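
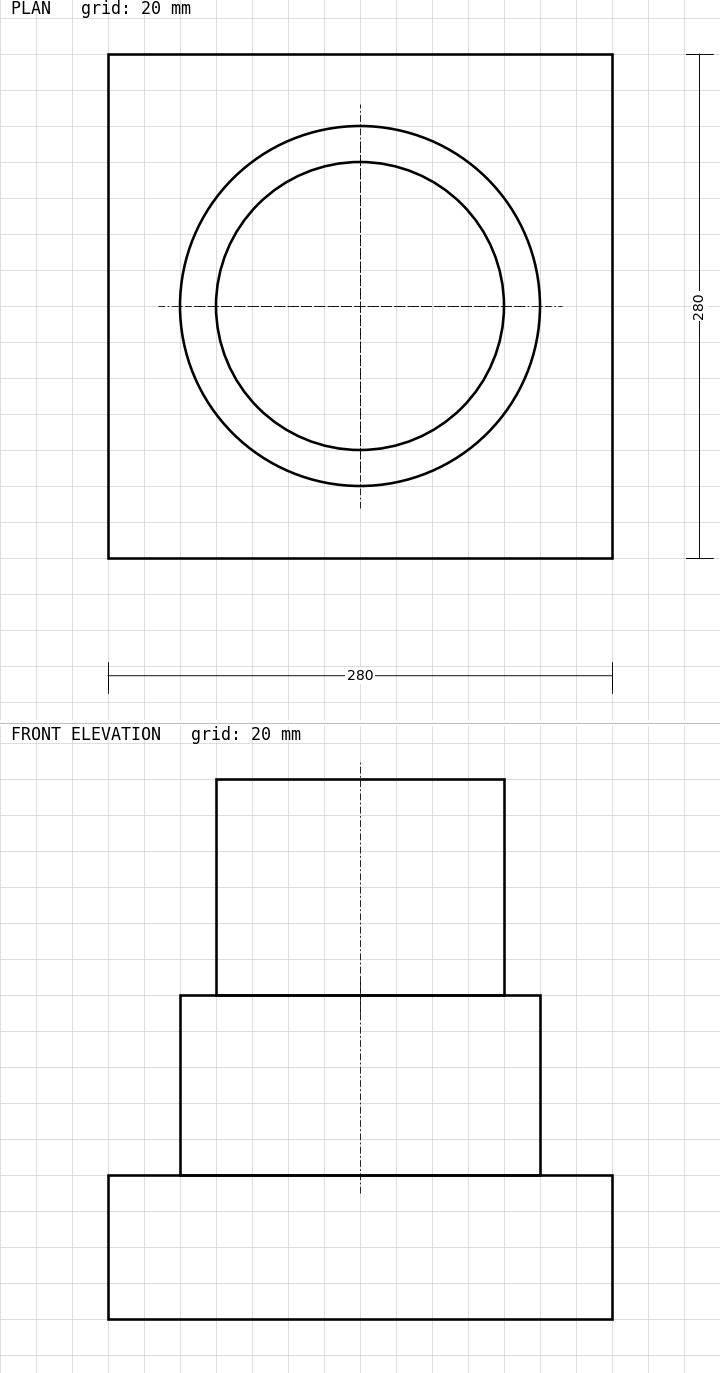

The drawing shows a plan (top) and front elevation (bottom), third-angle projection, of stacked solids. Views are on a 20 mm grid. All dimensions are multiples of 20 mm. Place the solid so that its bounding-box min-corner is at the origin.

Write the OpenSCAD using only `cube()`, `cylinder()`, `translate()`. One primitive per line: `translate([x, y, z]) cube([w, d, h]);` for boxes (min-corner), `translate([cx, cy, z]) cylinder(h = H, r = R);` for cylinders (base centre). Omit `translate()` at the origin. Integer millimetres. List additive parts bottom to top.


cube([280, 280, 80]);
translate([140, 140, 80]) cylinder(h = 100, r = 100);
translate([140, 140, 180]) cylinder(h = 120, r = 80);


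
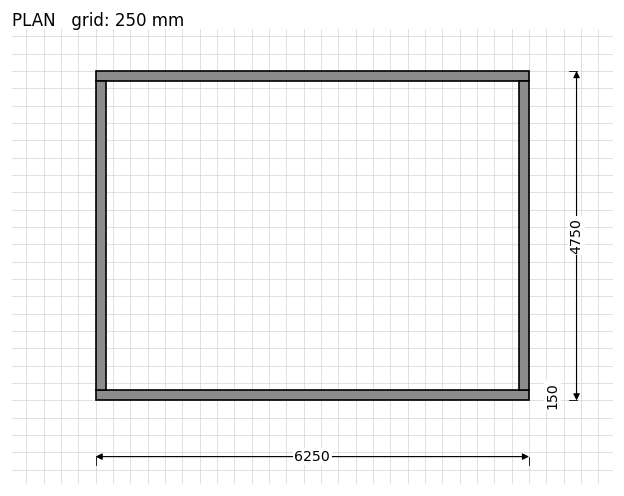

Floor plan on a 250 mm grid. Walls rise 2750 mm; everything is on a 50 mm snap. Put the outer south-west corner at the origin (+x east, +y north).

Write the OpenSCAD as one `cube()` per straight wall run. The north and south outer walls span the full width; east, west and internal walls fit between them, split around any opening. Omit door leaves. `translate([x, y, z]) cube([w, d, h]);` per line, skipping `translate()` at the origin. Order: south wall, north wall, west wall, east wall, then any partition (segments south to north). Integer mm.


cube([6250, 150, 2750]);
translate([0, 4600, 0]) cube([6250, 150, 2750]);
translate([0, 150, 0]) cube([150, 4450, 2750]);
translate([6100, 150, 0]) cube([150, 4450, 2750]);


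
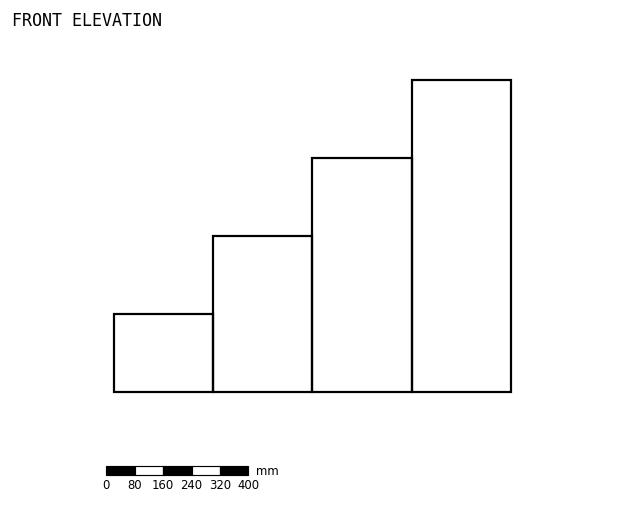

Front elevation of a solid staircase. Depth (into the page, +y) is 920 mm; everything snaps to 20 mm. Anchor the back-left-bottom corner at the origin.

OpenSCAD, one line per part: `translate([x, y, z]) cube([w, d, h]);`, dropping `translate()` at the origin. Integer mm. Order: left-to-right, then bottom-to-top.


cube([280, 920, 220]);
translate([280, 0, 0]) cube([280, 920, 440]);
translate([560, 0, 0]) cube([280, 920, 660]);
translate([840, 0, 0]) cube([280, 920, 880]);


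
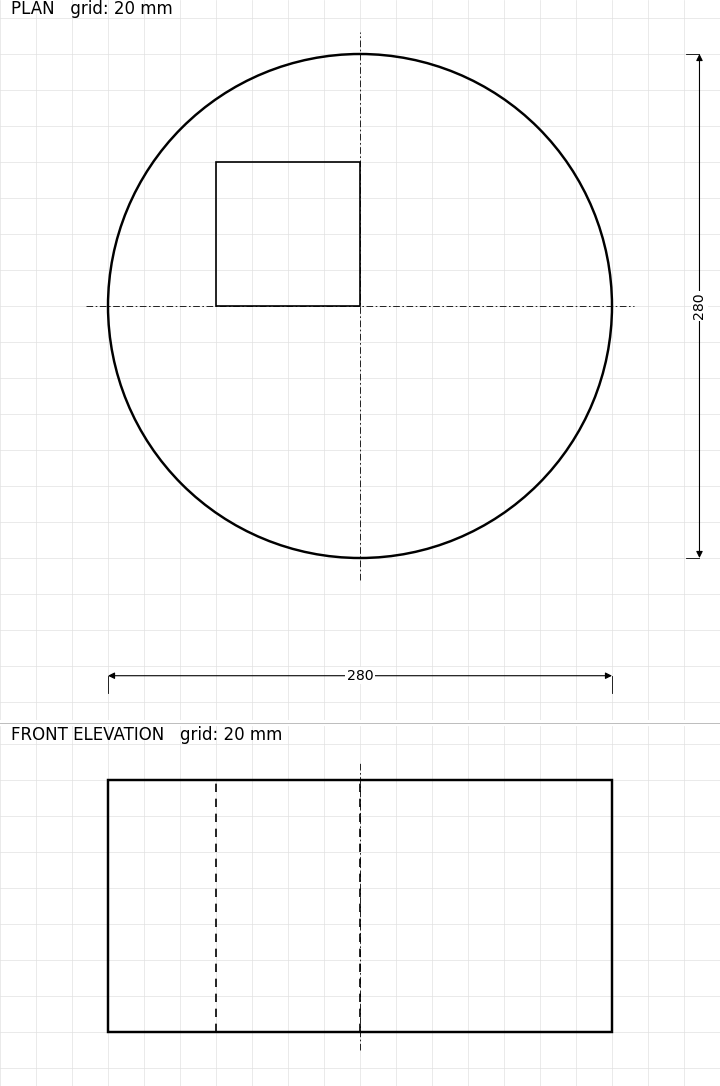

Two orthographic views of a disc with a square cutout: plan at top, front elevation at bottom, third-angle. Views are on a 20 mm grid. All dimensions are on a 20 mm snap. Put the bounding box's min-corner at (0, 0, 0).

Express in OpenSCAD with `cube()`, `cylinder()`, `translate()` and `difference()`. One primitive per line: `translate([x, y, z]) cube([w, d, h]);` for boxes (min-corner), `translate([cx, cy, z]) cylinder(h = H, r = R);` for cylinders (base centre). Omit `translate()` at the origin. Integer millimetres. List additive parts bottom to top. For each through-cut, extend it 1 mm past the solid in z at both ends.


difference() {
  translate([140, 140, 0]) cylinder(h = 140, r = 140);
  translate([60, 140, -1]) cube([80, 80, 142]);
}


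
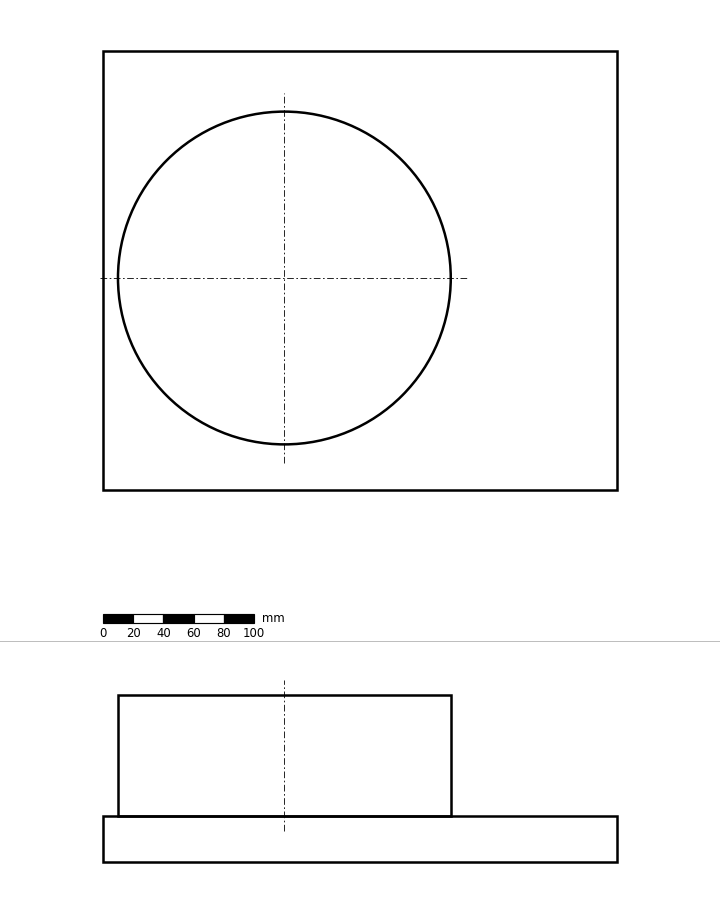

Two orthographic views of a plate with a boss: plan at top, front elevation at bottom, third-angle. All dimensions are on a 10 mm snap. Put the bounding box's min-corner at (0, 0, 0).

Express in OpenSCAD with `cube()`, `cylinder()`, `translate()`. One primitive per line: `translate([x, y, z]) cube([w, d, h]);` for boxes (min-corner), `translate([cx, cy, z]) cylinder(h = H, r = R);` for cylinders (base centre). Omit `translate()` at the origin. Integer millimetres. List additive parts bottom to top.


cube([340, 290, 30]);
translate([120, 140, 30]) cylinder(h = 80, r = 110);


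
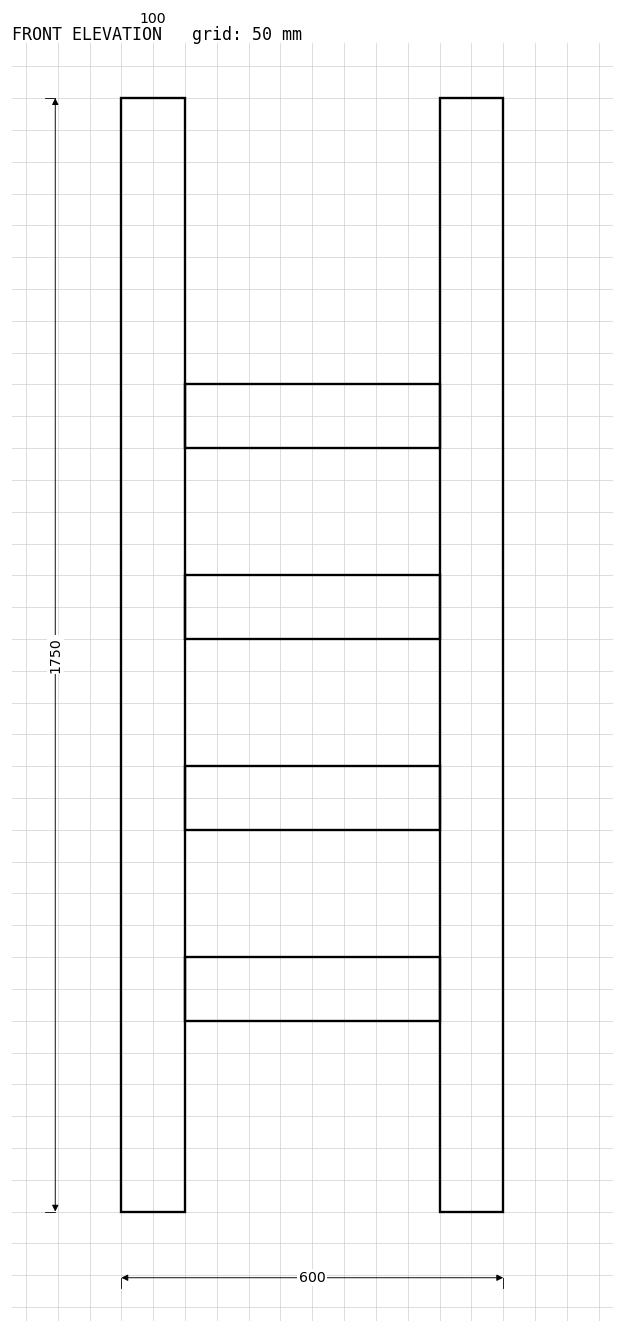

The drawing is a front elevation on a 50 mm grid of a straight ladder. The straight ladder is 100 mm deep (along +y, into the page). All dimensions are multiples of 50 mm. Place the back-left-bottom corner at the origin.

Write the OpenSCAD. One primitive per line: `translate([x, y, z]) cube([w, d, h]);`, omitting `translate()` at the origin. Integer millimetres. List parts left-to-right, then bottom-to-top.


cube([100, 100, 1750]);
translate([100, 0, 300]) cube([400, 100, 100]);
translate([100, 0, 600]) cube([400, 100, 100]);
translate([100, 0, 900]) cube([400, 100, 100]);
translate([100, 0, 1200]) cube([400, 100, 100]);
translate([500, 0, 0]) cube([100, 100, 1750]);


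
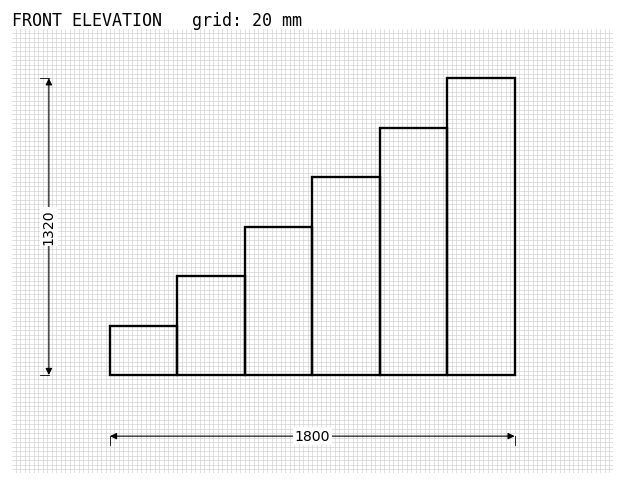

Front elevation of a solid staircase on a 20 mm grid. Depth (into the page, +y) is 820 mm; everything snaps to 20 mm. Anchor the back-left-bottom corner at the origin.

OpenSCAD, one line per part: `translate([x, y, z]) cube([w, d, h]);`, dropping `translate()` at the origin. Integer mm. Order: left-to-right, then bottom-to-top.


cube([300, 820, 220]);
translate([300, 0, 0]) cube([300, 820, 440]);
translate([600, 0, 0]) cube([300, 820, 660]);
translate([900, 0, 0]) cube([300, 820, 880]);
translate([1200, 0, 0]) cube([300, 820, 1100]);
translate([1500, 0, 0]) cube([300, 820, 1320]);


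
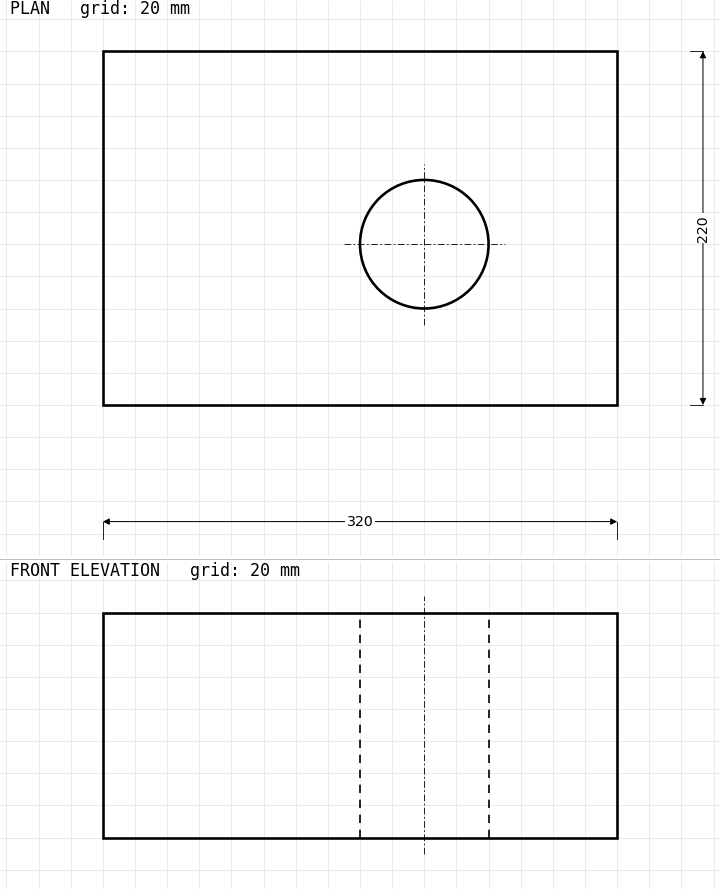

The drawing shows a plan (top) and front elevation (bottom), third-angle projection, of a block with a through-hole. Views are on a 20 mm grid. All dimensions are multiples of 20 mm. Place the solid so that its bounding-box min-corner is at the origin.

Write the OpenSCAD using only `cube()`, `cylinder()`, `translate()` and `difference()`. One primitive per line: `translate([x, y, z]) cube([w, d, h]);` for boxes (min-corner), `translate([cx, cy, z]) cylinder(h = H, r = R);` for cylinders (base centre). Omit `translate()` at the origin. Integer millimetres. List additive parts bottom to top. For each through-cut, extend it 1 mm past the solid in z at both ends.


difference() {
  cube([320, 220, 140]);
  translate([200, 100, -1]) cylinder(h = 142, r = 40);
}


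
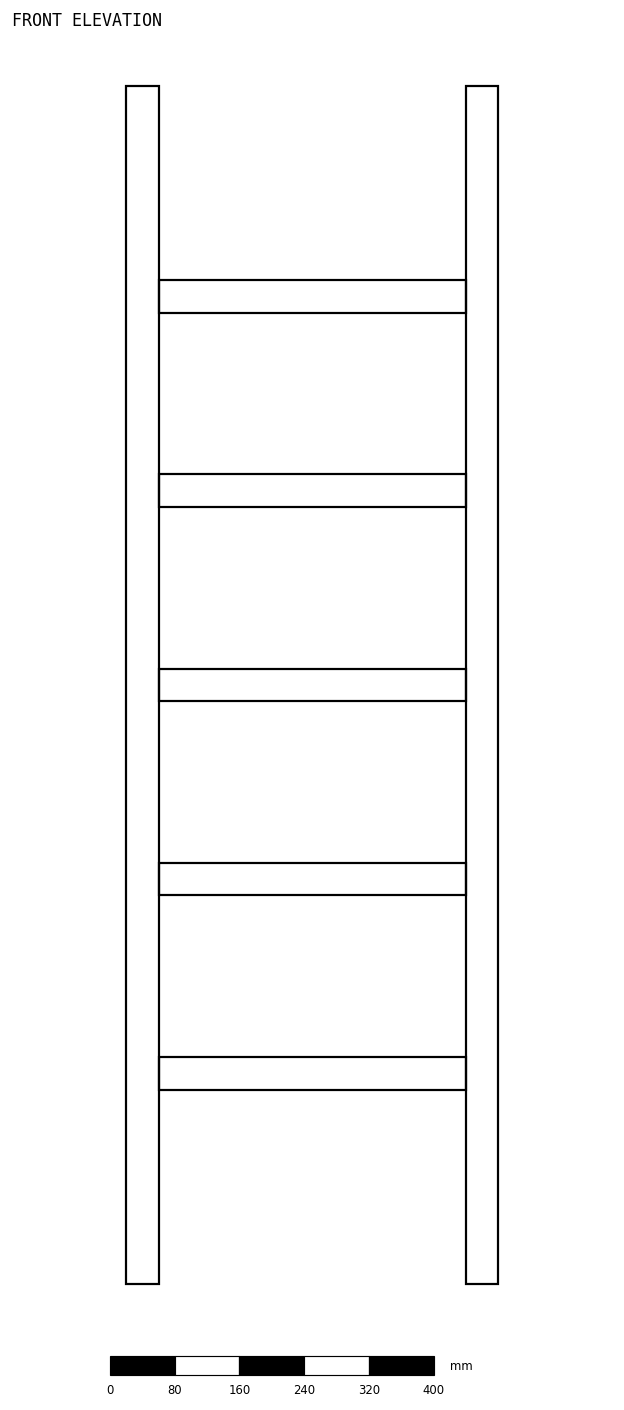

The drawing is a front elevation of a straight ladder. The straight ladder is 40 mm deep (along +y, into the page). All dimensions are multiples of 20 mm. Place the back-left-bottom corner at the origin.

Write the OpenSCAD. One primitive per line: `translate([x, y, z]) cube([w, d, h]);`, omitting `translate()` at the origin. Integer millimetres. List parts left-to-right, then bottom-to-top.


cube([40, 40, 1480]);
translate([40, 0, 240]) cube([380, 40, 40]);
translate([40, 0, 480]) cube([380, 40, 40]);
translate([40, 0, 720]) cube([380, 40, 40]);
translate([40, 0, 960]) cube([380, 40, 40]);
translate([40, 0, 1200]) cube([380, 40, 40]);
translate([420, 0, 0]) cube([40, 40, 1480]);


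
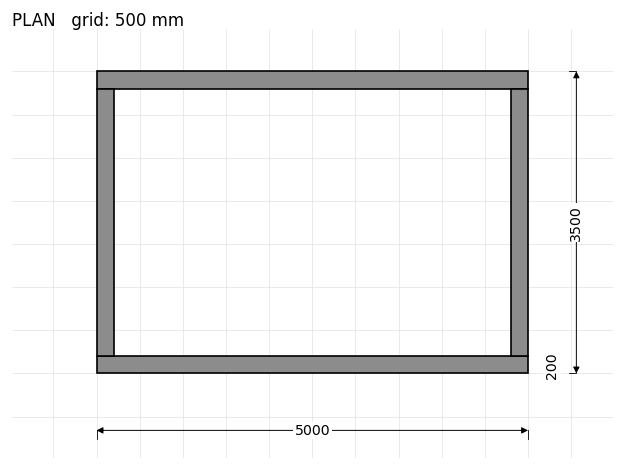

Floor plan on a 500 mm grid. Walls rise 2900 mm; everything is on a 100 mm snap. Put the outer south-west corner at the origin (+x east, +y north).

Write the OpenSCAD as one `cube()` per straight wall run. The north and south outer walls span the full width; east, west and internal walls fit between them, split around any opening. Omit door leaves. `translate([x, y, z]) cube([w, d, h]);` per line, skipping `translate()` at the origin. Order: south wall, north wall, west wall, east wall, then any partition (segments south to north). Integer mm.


cube([5000, 200, 2900]);
translate([0, 3300, 0]) cube([5000, 200, 2900]);
translate([0, 200, 0]) cube([200, 3100, 2900]);
translate([4800, 200, 0]) cube([200, 3100, 2900]);


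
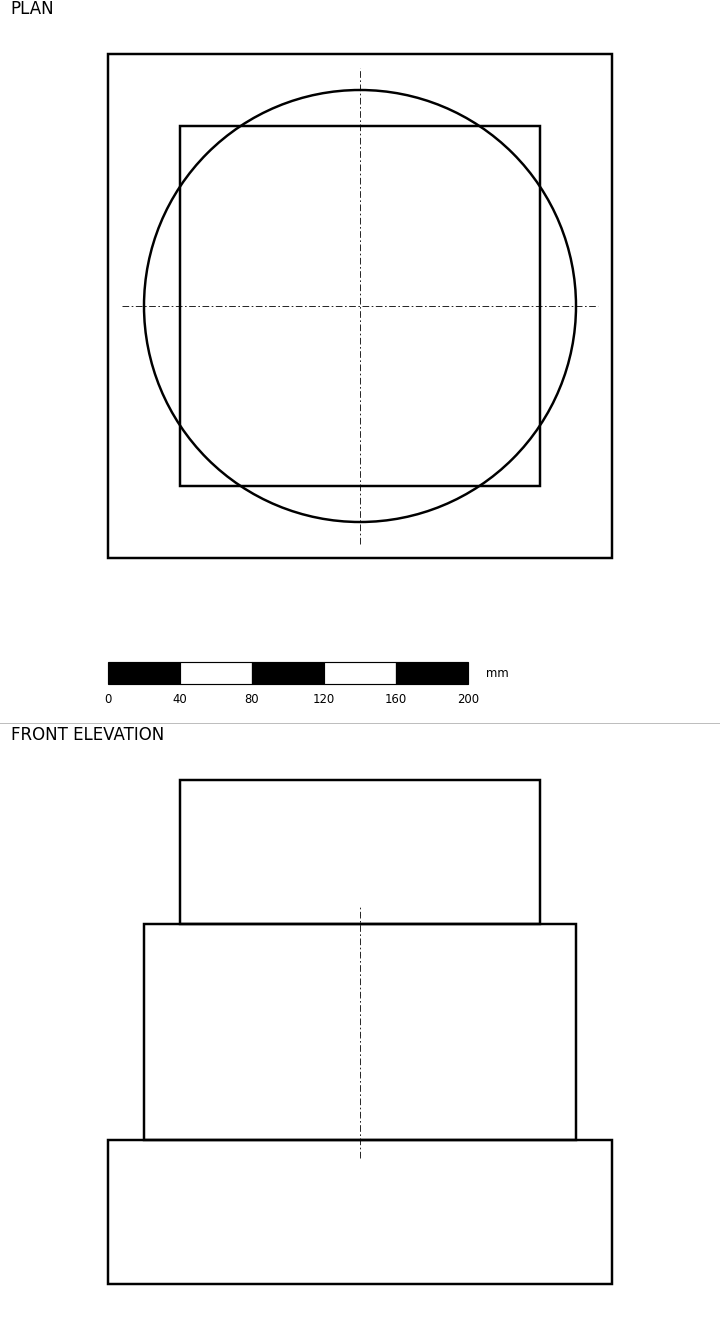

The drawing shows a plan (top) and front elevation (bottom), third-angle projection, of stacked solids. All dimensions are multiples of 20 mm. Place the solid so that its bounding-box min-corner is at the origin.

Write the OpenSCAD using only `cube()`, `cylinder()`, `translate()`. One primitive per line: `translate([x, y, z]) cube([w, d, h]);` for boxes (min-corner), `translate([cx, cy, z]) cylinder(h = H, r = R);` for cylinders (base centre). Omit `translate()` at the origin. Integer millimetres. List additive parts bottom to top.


cube([280, 280, 80]);
translate([140, 140, 80]) cylinder(h = 120, r = 120);
translate([40, 40, 200]) cube([200, 200, 80]);


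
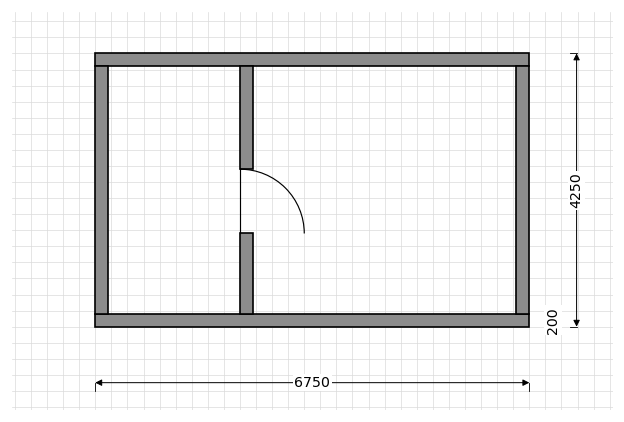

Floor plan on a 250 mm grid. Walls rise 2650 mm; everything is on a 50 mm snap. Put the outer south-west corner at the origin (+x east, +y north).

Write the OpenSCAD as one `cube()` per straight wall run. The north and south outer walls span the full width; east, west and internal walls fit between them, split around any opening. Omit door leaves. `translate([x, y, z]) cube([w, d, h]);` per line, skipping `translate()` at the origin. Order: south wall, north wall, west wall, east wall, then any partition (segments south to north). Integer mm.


cube([6750, 200, 2650]);
translate([0, 4050, 0]) cube([6750, 200, 2650]);
translate([0, 200, 0]) cube([200, 3850, 2650]);
translate([6550, 200, 0]) cube([200, 3850, 2650]);
translate([2250, 200, 0]) cube([200, 1250, 2650]);
translate([2250, 2450, 0]) cube([200, 1600, 2650]);


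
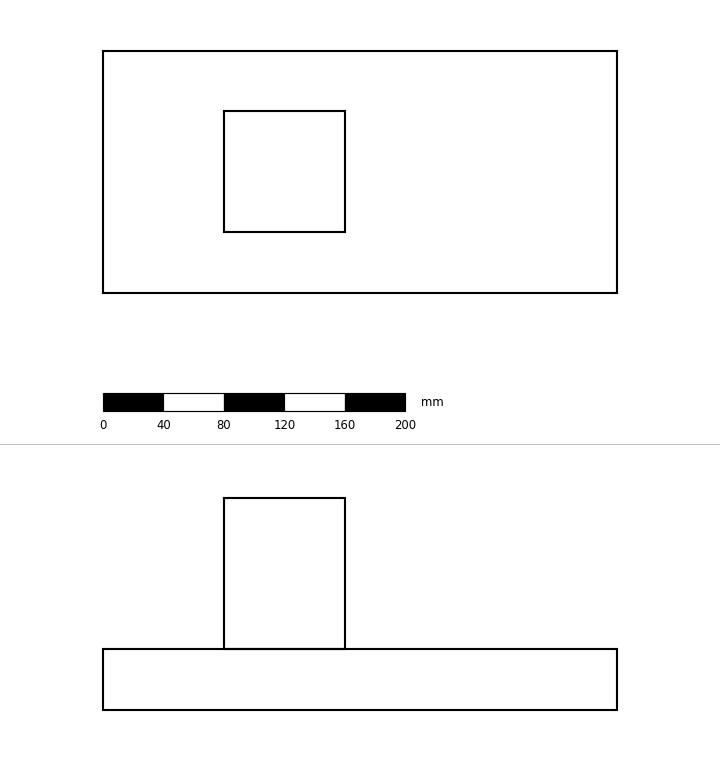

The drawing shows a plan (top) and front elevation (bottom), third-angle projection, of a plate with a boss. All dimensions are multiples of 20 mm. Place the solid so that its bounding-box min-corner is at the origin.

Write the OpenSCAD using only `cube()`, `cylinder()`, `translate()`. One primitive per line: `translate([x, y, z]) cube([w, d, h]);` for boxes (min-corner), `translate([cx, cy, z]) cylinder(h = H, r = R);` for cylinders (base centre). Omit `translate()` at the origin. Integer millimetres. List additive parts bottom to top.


cube([340, 160, 40]);
translate([80, 40, 40]) cube([80, 80, 100]);


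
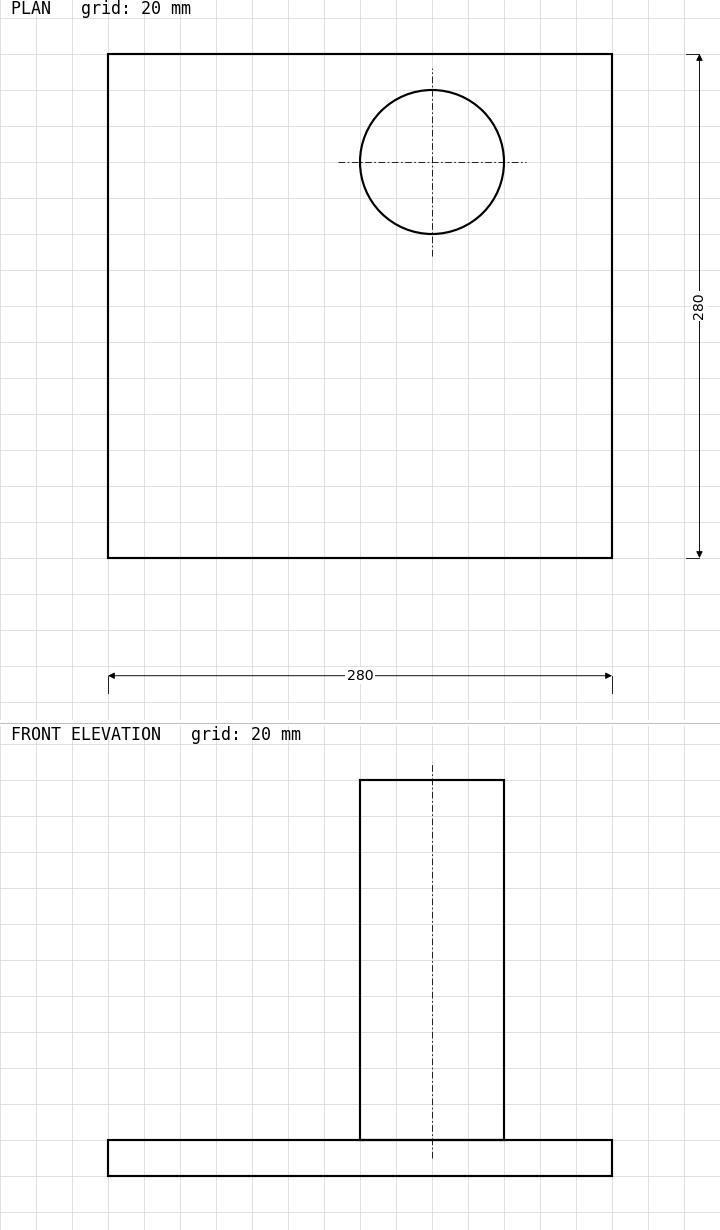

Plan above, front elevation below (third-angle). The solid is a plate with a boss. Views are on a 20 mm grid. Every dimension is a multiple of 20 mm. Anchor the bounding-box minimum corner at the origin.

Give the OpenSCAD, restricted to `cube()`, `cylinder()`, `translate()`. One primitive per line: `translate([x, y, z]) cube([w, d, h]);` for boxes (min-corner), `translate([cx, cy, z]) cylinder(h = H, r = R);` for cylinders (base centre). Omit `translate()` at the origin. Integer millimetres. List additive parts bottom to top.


cube([280, 280, 20]);
translate([180, 220, 20]) cylinder(h = 200, r = 40);


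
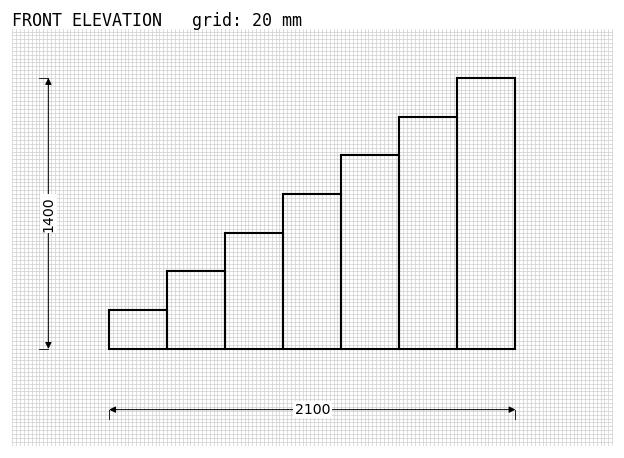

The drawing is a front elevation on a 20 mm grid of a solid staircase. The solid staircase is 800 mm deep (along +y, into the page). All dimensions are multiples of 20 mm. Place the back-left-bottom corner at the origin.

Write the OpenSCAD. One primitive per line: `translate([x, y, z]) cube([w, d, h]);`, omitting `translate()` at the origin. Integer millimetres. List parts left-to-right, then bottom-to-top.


cube([300, 800, 200]);
translate([300, 0, 0]) cube([300, 800, 400]);
translate([600, 0, 0]) cube([300, 800, 600]);
translate([900, 0, 0]) cube([300, 800, 800]);
translate([1200, 0, 0]) cube([300, 800, 1000]);
translate([1500, 0, 0]) cube([300, 800, 1200]);
translate([1800, 0, 0]) cube([300, 800, 1400]);


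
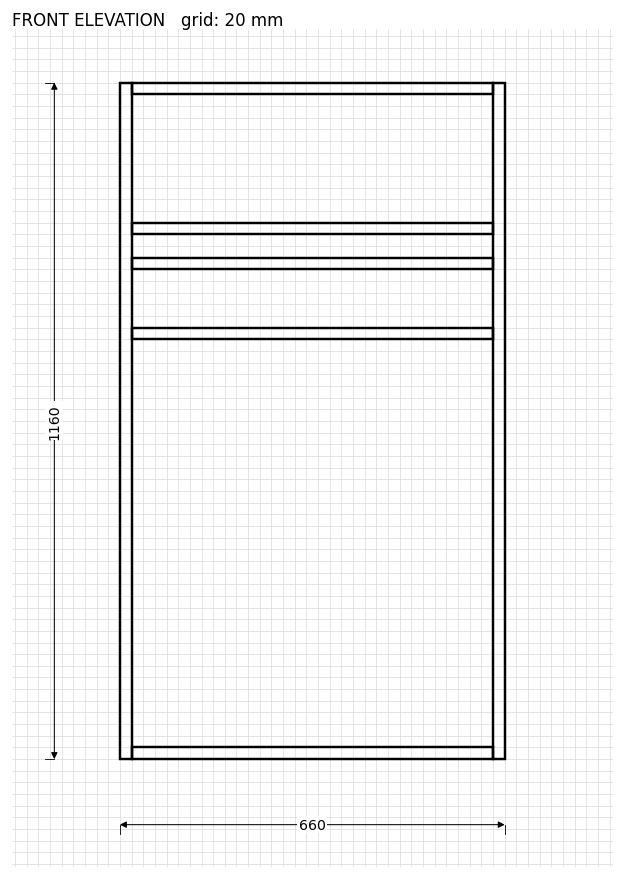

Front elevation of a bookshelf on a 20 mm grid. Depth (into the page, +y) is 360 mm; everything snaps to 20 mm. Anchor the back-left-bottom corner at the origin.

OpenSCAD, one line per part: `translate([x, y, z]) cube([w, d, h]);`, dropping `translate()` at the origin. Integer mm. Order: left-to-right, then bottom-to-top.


cube([20, 360, 1160]);
translate([20, 0, 0]) cube([620, 360, 20]);
translate([20, 0, 720]) cube([620, 360, 20]);
translate([20, 0, 840]) cube([620, 360, 20]);
translate([20, 0, 900]) cube([620, 360, 20]);
translate([20, 0, 1140]) cube([620, 360, 20]);
translate([640, 0, 0]) cube([20, 360, 1160]);


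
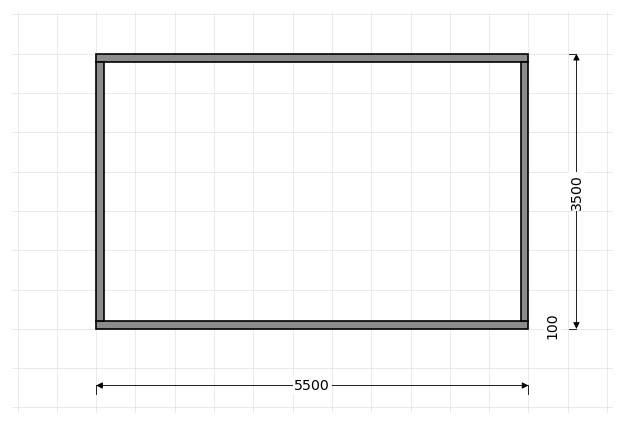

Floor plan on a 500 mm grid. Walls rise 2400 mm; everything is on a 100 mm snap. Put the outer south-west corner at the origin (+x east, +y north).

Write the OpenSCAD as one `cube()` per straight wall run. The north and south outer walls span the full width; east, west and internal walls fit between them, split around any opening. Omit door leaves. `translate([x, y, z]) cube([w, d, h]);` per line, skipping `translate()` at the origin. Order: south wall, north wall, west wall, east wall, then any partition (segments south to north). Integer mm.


cube([5500, 100, 2400]);
translate([0, 3400, 0]) cube([5500, 100, 2400]);
translate([0, 100, 0]) cube([100, 3300, 2400]);
translate([5400, 100, 0]) cube([100, 3300, 2400]);


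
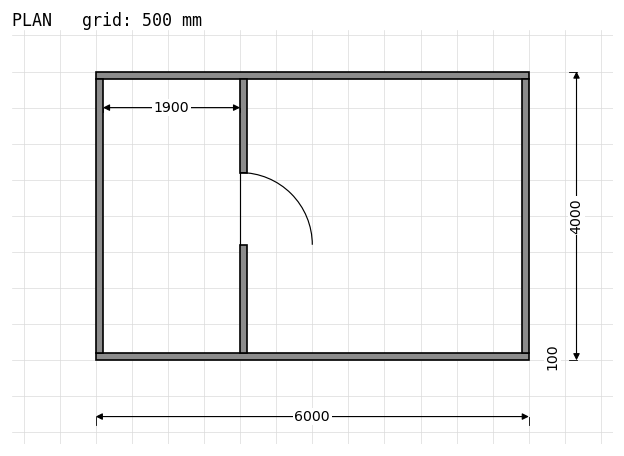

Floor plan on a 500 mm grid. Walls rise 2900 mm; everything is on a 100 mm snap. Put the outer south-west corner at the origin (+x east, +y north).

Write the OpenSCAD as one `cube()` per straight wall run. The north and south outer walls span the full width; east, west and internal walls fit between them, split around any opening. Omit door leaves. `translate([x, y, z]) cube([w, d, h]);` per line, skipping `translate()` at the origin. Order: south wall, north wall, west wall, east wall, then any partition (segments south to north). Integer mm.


cube([6000, 100, 2900]);
translate([0, 3900, 0]) cube([6000, 100, 2900]);
translate([0, 100, 0]) cube([100, 3800, 2900]);
translate([5900, 100, 0]) cube([100, 3800, 2900]);
translate([2000, 100, 0]) cube([100, 1500, 2900]);
translate([2000, 2600, 0]) cube([100, 1300, 2900]);


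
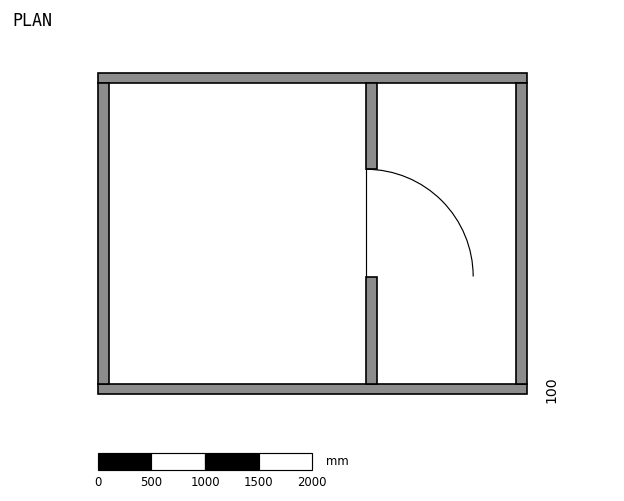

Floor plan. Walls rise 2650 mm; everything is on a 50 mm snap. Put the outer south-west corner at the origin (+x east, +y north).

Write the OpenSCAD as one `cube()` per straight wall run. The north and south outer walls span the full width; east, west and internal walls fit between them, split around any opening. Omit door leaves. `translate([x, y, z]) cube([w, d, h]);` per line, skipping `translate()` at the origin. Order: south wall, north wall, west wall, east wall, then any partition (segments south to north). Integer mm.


cube([4000, 100, 2650]);
translate([0, 2900, 0]) cube([4000, 100, 2650]);
translate([0, 100, 0]) cube([100, 2800, 2650]);
translate([3900, 100, 0]) cube([100, 2800, 2650]);
translate([2500, 100, 0]) cube([100, 1000, 2650]);
translate([2500, 2100, 0]) cube([100, 800, 2650]);


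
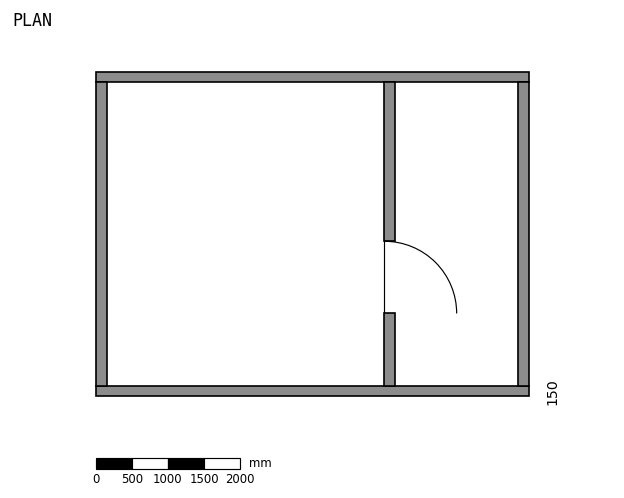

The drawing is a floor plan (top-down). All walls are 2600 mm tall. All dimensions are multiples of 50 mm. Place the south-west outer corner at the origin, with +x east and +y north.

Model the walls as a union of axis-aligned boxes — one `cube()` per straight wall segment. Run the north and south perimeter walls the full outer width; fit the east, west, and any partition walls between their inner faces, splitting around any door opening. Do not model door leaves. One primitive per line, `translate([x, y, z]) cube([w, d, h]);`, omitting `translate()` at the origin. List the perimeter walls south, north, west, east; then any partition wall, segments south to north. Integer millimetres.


cube([6000, 150, 2600]);
translate([0, 4350, 0]) cube([6000, 150, 2600]);
translate([0, 150, 0]) cube([150, 4200, 2600]);
translate([5850, 150, 0]) cube([150, 4200, 2600]);
translate([4000, 150, 0]) cube([150, 1000, 2600]);
translate([4000, 2150, 0]) cube([150, 2200, 2600]);


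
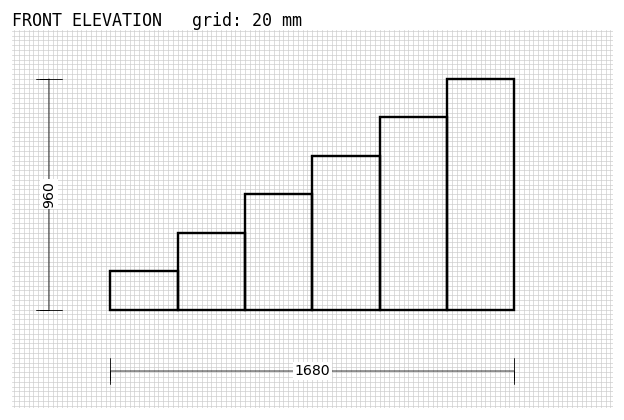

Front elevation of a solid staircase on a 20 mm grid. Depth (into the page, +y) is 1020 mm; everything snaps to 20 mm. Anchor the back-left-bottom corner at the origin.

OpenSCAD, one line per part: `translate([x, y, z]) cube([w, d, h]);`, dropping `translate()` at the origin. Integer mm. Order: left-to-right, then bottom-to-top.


cube([280, 1020, 160]);
translate([280, 0, 0]) cube([280, 1020, 320]);
translate([560, 0, 0]) cube([280, 1020, 480]);
translate([840, 0, 0]) cube([280, 1020, 640]);
translate([1120, 0, 0]) cube([280, 1020, 800]);
translate([1400, 0, 0]) cube([280, 1020, 960]);


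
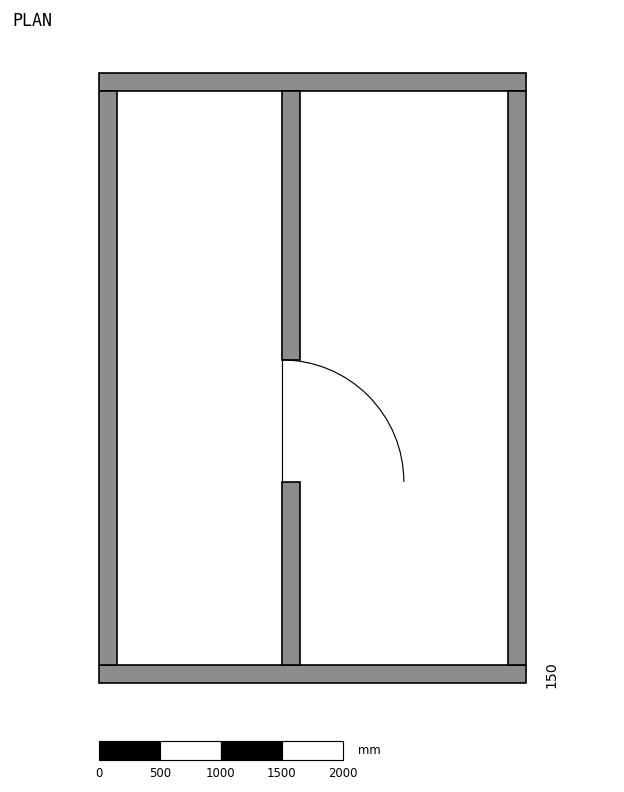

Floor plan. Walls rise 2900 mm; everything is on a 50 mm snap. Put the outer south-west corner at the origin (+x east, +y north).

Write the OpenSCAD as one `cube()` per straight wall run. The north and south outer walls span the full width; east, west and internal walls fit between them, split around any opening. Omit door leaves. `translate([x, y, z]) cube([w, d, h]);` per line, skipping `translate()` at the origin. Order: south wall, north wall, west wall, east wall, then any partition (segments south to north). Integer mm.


cube([3500, 150, 2900]);
translate([0, 4850, 0]) cube([3500, 150, 2900]);
translate([0, 150, 0]) cube([150, 4700, 2900]);
translate([3350, 150, 0]) cube([150, 4700, 2900]);
translate([1500, 150, 0]) cube([150, 1500, 2900]);
translate([1500, 2650, 0]) cube([150, 2200, 2900]);


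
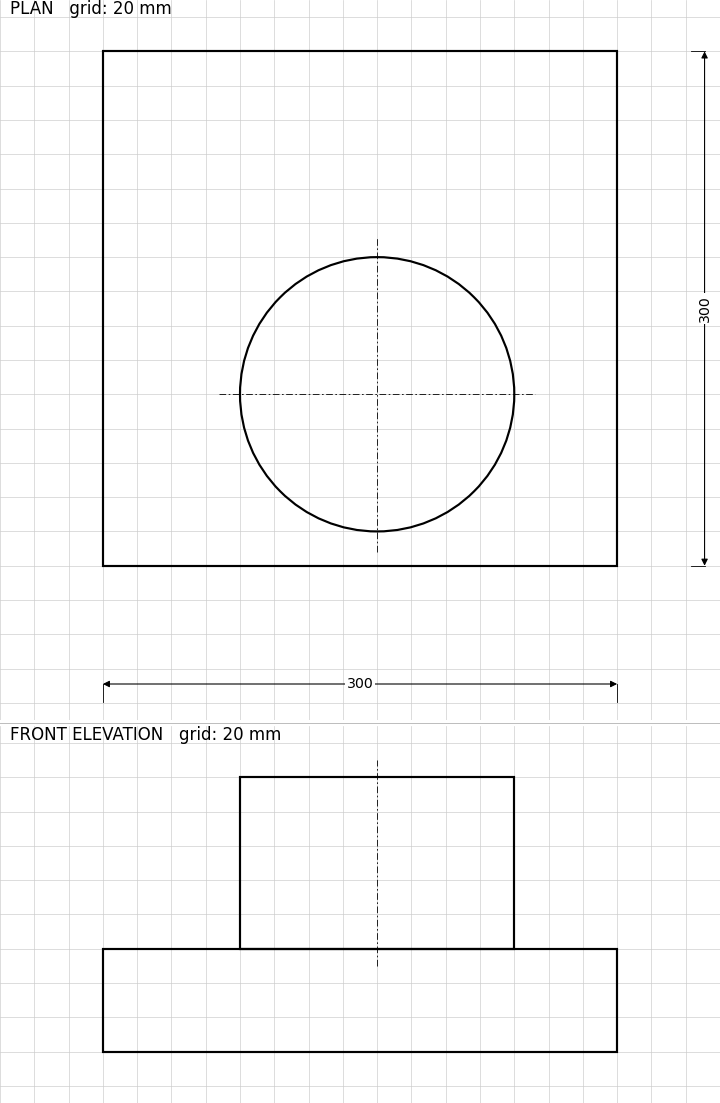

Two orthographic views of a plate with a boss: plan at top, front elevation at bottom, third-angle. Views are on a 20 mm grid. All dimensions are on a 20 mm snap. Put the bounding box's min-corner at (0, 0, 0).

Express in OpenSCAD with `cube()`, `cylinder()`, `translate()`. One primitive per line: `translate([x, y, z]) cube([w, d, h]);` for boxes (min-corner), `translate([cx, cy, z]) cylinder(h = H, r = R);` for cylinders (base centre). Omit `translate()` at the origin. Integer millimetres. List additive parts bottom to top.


cube([300, 300, 60]);
translate([160, 100, 60]) cylinder(h = 100, r = 80);


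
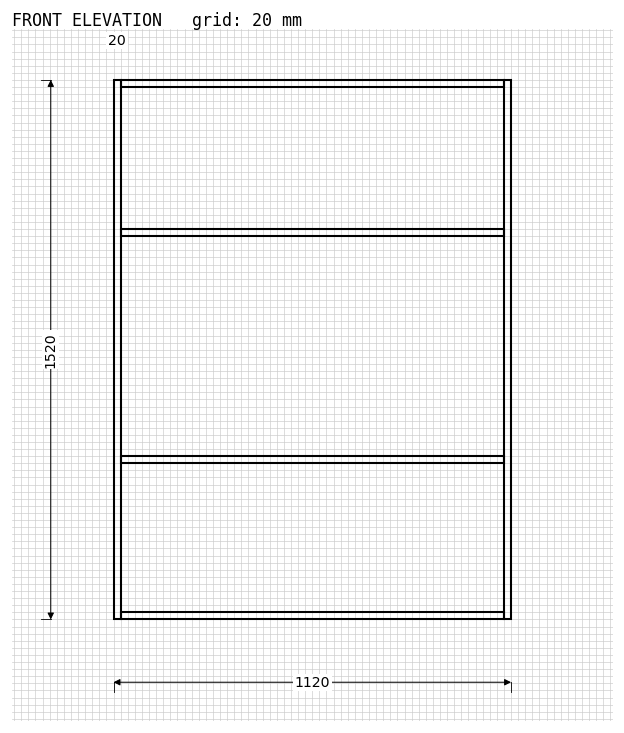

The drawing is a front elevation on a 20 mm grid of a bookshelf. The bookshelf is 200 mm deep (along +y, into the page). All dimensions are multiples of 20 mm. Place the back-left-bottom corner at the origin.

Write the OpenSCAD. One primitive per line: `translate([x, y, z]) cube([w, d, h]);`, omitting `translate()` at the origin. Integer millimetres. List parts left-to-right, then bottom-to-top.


cube([20, 200, 1520]);
translate([20, 0, 0]) cube([1080, 200, 20]);
translate([20, 0, 440]) cube([1080, 200, 20]);
translate([20, 0, 1080]) cube([1080, 200, 20]);
translate([20, 0, 1500]) cube([1080, 200, 20]);
translate([1100, 0, 0]) cube([20, 200, 1520]);


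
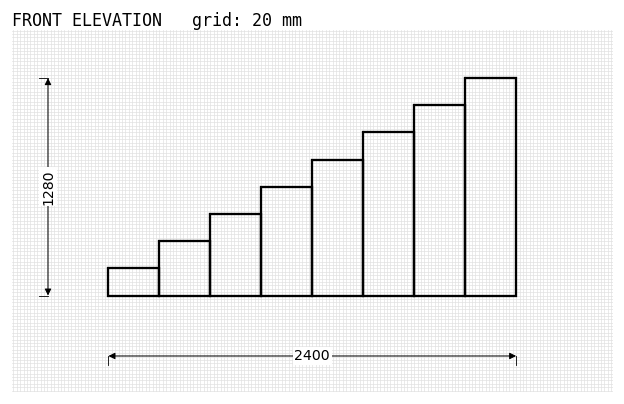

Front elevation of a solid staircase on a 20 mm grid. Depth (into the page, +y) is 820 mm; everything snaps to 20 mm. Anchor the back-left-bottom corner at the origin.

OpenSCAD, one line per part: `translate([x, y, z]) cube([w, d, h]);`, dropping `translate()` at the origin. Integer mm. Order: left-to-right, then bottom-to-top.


cube([300, 820, 160]);
translate([300, 0, 0]) cube([300, 820, 320]);
translate([600, 0, 0]) cube([300, 820, 480]);
translate([900, 0, 0]) cube([300, 820, 640]);
translate([1200, 0, 0]) cube([300, 820, 800]);
translate([1500, 0, 0]) cube([300, 820, 960]);
translate([1800, 0, 0]) cube([300, 820, 1120]);
translate([2100, 0, 0]) cube([300, 820, 1280]);


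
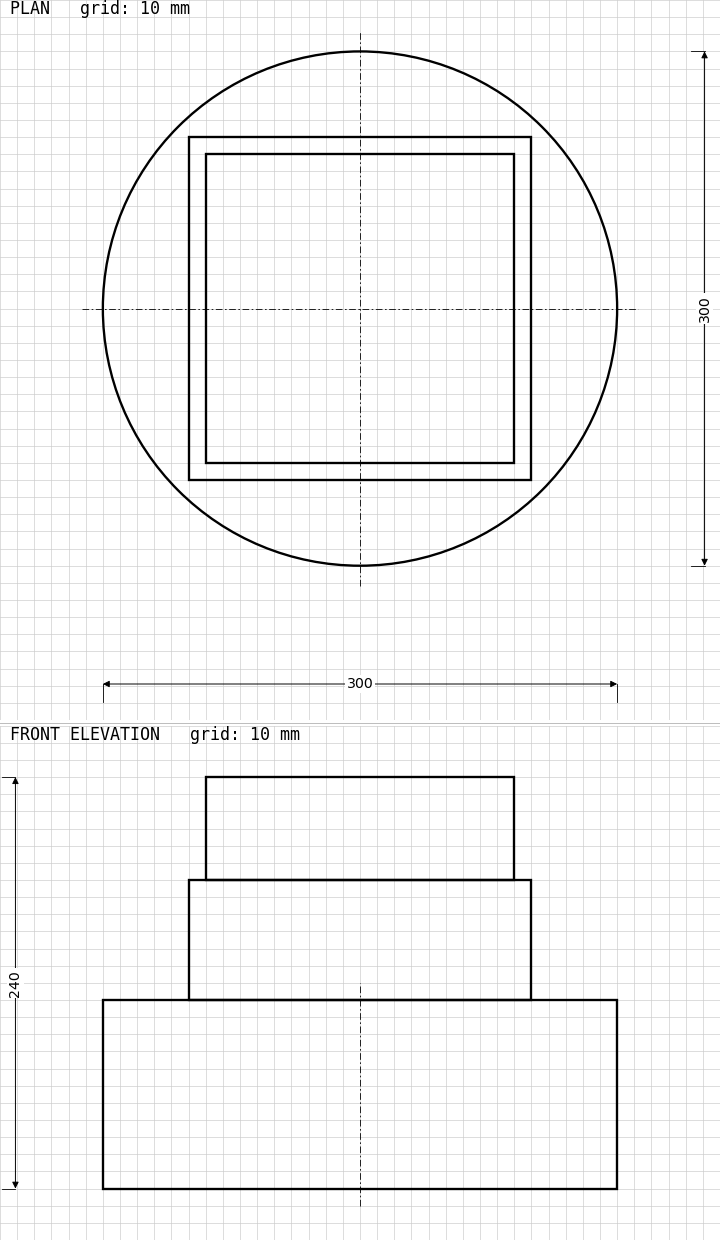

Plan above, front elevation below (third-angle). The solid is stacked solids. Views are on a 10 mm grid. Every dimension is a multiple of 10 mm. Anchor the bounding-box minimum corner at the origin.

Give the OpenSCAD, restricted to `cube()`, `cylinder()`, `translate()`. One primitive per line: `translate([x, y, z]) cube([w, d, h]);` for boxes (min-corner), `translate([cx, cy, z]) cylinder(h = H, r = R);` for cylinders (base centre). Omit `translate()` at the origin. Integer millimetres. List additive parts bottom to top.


translate([150, 150, 0]) cylinder(h = 110, r = 150);
translate([50, 50, 110]) cube([200, 200, 70]);
translate([60, 60, 180]) cube([180, 180, 60]);


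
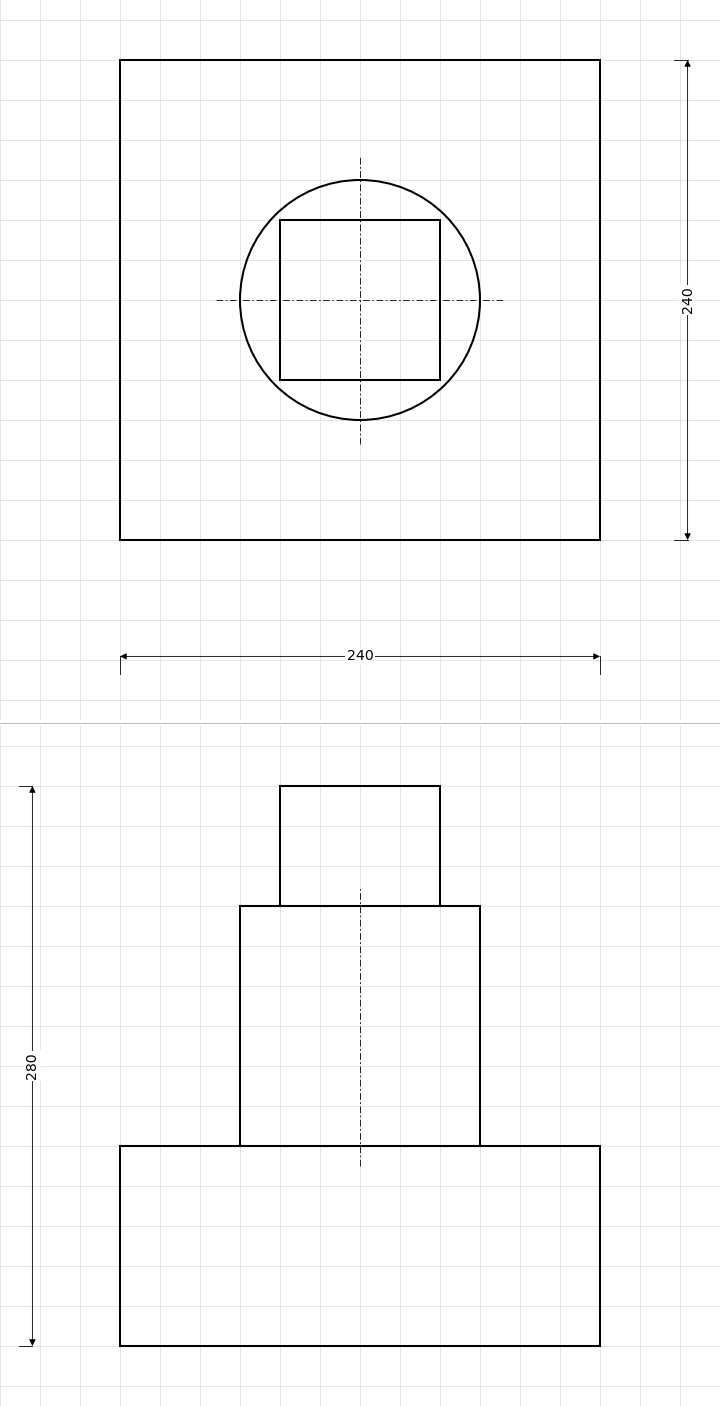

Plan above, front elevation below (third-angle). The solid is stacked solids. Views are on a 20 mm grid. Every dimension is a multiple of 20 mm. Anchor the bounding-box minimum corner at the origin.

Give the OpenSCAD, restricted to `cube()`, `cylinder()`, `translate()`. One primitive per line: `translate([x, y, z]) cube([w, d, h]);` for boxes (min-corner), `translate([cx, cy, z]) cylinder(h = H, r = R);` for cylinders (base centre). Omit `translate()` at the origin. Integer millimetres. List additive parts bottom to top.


cube([240, 240, 100]);
translate([120, 120, 100]) cylinder(h = 120, r = 60);
translate([80, 80, 220]) cube([80, 80, 60]);


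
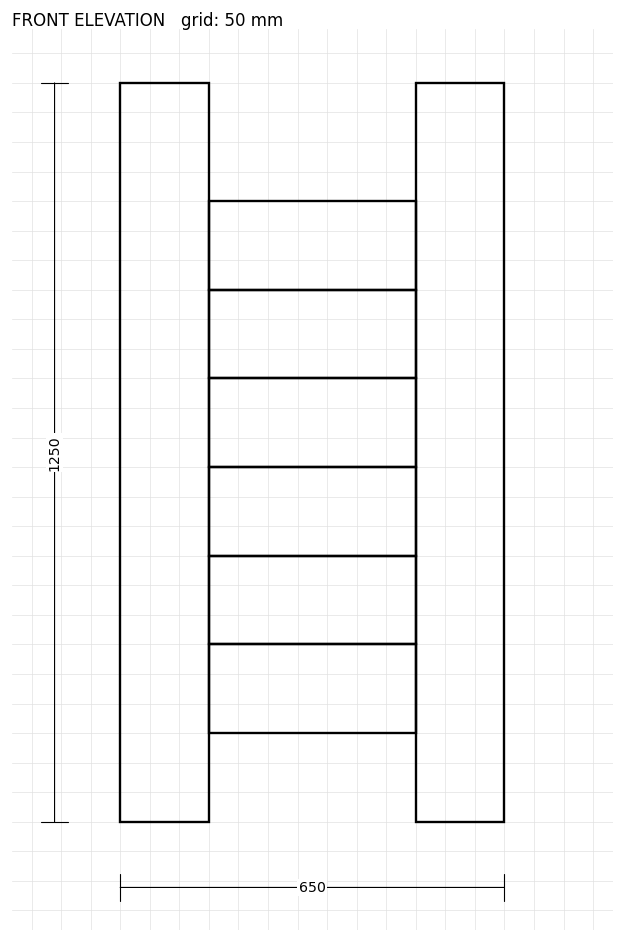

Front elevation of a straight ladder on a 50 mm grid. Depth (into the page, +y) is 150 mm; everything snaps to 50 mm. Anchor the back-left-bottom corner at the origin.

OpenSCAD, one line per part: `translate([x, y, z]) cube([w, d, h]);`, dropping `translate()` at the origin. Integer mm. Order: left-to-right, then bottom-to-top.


cube([150, 150, 1250]);
translate([150, 0, 150]) cube([350, 150, 150]);
translate([150, 0, 300]) cube([350, 150, 150]);
translate([150, 0, 450]) cube([350, 150, 150]);
translate([150, 0, 600]) cube([350, 150, 150]);
translate([150, 0, 750]) cube([350, 150, 150]);
translate([150, 0, 900]) cube([350, 150, 150]);
translate([500, 0, 0]) cube([150, 150, 1250]);


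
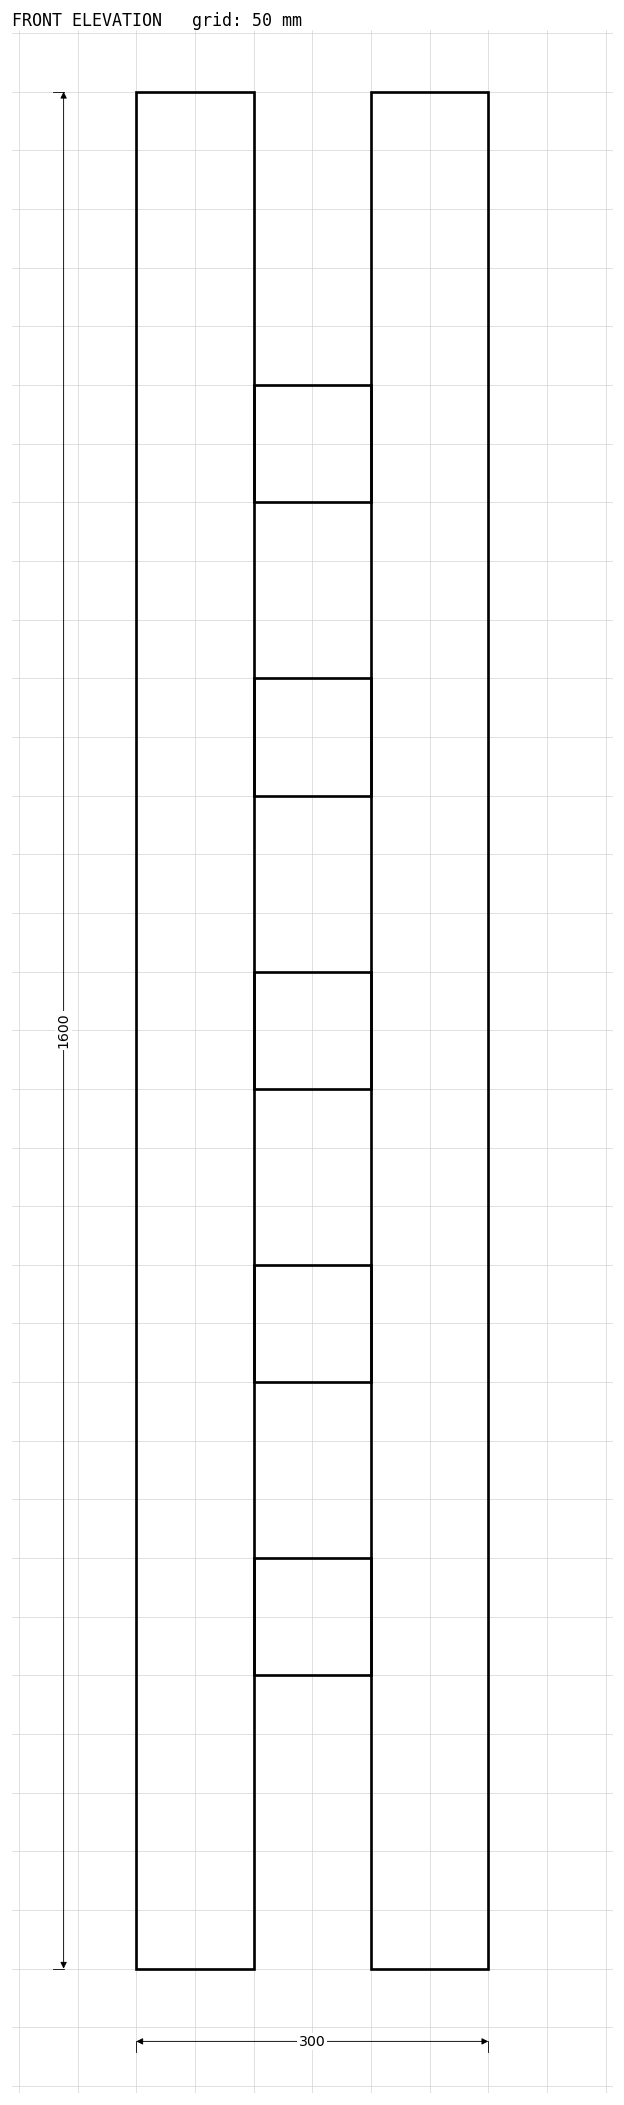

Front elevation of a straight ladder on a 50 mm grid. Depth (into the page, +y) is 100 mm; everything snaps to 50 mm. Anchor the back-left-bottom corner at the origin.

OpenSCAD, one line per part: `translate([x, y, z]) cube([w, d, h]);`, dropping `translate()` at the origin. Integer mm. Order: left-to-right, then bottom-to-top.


cube([100, 100, 1600]);
translate([100, 0, 250]) cube([100, 100, 100]);
translate([100, 0, 500]) cube([100, 100, 100]);
translate([100, 0, 750]) cube([100, 100, 100]);
translate([100, 0, 1000]) cube([100, 100, 100]);
translate([100, 0, 1250]) cube([100, 100, 100]);
translate([200, 0, 0]) cube([100, 100, 1600]);


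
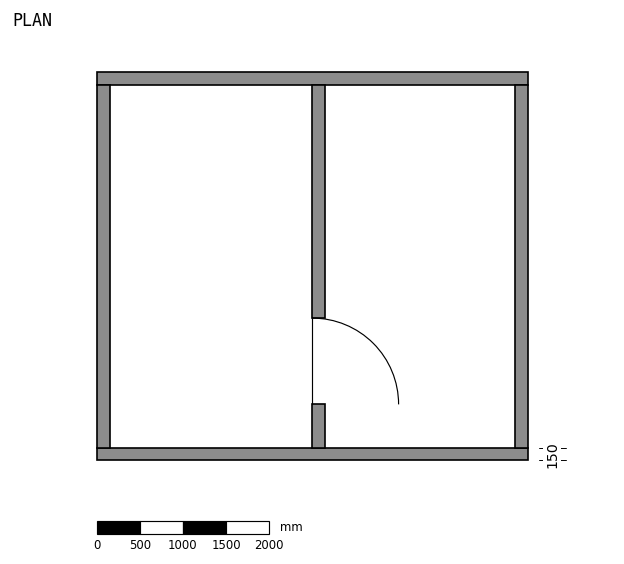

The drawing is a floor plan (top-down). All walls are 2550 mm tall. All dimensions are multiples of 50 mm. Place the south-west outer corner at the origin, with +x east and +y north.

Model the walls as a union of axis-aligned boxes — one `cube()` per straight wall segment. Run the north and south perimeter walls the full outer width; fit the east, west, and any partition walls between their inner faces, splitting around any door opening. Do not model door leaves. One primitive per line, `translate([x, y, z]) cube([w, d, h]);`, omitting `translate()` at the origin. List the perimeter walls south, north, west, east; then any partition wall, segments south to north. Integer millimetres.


cube([5000, 150, 2550]);
translate([0, 4350, 0]) cube([5000, 150, 2550]);
translate([0, 150, 0]) cube([150, 4200, 2550]);
translate([4850, 150, 0]) cube([150, 4200, 2550]);
translate([2500, 150, 0]) cube([150, 500, 2550]);
translate([2500, 1650, 0]) cube([150, 2700, 2550]);


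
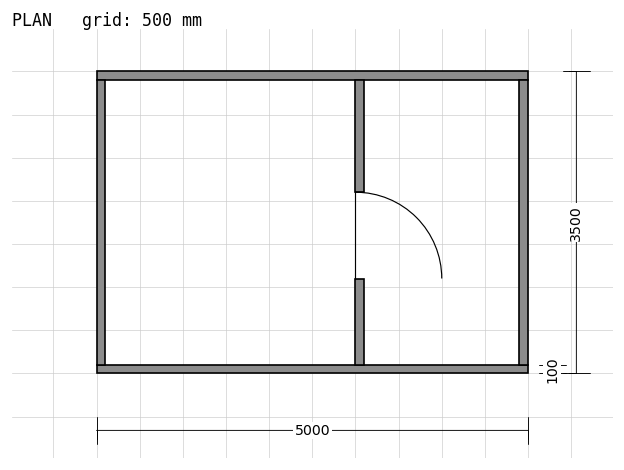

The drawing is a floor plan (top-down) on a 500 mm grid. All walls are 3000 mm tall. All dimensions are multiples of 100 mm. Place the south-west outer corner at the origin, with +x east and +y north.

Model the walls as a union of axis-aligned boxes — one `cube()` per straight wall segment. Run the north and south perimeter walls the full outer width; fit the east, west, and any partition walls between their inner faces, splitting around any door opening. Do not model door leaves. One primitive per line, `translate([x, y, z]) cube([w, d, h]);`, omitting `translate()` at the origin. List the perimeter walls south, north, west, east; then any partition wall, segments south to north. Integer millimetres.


cube([5000, 100, 3000]);
translate([0, 3400, 0]) cube([5000, 100, 3000]);
translate([0, 100, 0]) cube([100, 3300, 3000]);
translate([4900, 100, 0]) cube([100, 3300, 3000]);
translate([3000, 100, 0]) cube([100, 1000, 3000]);
translate([3000, 2100, 0]) cube([100, 1300, 3000]);


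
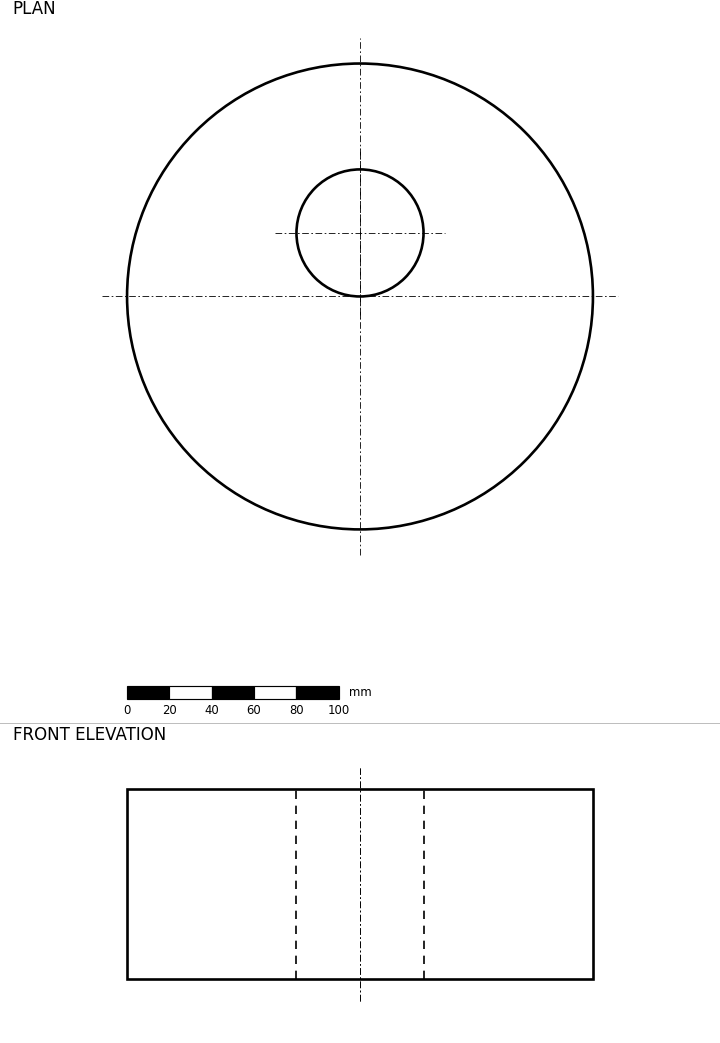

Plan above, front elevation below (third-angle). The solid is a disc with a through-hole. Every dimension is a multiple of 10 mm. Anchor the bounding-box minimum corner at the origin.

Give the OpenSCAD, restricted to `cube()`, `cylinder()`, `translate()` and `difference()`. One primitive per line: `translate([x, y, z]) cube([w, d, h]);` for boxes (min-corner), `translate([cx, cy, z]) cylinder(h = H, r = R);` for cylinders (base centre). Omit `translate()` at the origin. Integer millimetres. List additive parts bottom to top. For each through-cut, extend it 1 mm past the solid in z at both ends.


difference() {
  translate([110, 110, 0]) cylinder(h = 90, r = 110);
  translate([110, 140, -1]) cylinder(h = 92, r = 30);
}


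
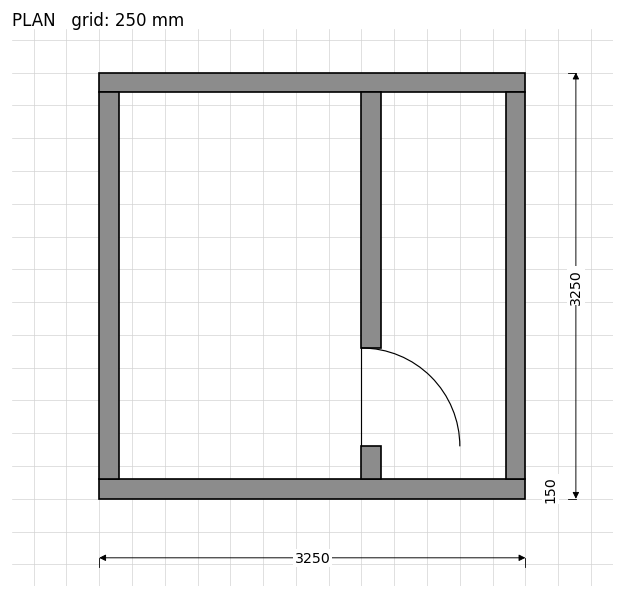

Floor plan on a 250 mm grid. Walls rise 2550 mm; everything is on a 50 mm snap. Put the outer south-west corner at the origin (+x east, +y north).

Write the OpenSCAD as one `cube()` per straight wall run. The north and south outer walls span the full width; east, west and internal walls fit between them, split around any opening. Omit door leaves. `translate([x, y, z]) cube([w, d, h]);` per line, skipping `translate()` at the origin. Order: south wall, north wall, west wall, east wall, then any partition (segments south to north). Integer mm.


cube([3250, 150, 2550]);
translate([0, 3100, 0]) cube([3250, 150, 2550]);
translate([0, 150, 0]) cube([150, 2950, 2550]);
translate([3100, 150, 0]) cube([150, 2950, 2550]);
translate([2000, 150, 0]) cube([150, 250, 2550]);
translate([2000, 1150, 0]) cube([150, 1950, 2550]);


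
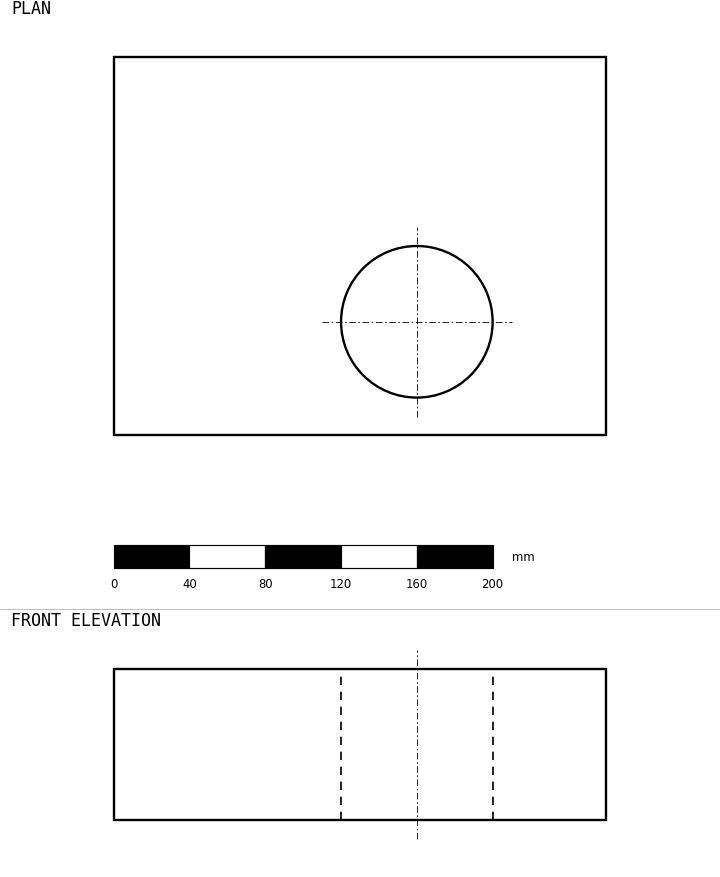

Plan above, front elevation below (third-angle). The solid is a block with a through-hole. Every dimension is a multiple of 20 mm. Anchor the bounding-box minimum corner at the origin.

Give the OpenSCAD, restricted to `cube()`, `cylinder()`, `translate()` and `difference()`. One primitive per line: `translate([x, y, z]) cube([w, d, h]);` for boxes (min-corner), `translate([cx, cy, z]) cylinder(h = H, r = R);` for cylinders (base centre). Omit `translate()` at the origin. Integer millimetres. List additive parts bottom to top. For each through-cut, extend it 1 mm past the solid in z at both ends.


difference() {
  cube([260, 200, 80]);
  translate([160, 60, -1]) cylinder(h = 82, r = 40);
}


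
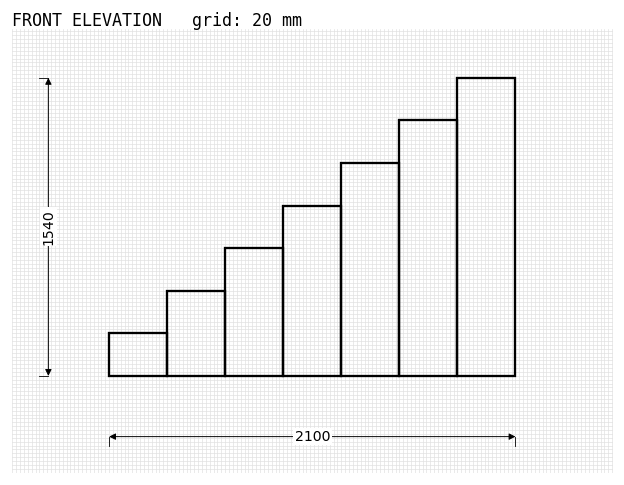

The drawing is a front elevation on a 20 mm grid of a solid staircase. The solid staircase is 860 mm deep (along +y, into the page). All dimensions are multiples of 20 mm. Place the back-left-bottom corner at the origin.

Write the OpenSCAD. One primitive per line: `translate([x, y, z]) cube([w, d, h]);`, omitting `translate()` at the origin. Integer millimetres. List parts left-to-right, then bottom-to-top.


cube([300, 860, 220]);
translate([300, 0, 0]) cube([300, 860, 440]);
translate([600, 0, 0]) cube([300, 860, 660]);
translate([900, 0, 0]) cube([300, 860, 880]);
translate([1200, 0, 0]) cube([300, 860, 1100]);
translate([1500, 0, 0]) cube([300, 860, 1320]);
translate([1800, 0, 0]) cube([300, 860, 1540]);


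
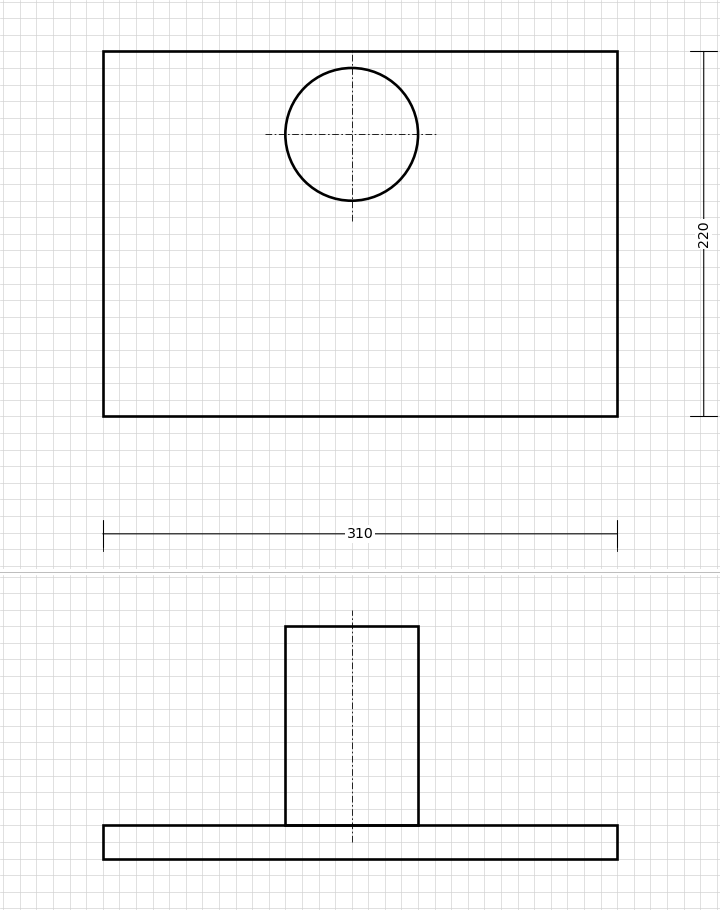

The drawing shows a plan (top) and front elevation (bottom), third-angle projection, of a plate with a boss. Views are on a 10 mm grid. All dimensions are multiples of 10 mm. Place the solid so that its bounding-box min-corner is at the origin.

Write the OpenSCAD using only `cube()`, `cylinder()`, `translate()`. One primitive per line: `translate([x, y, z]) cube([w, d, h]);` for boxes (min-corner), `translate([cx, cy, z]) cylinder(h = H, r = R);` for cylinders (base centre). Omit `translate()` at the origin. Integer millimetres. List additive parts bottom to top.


cube([310, 220, 20]);
translate([150, 170, 20]) cylinder(h = 120, r = 40);


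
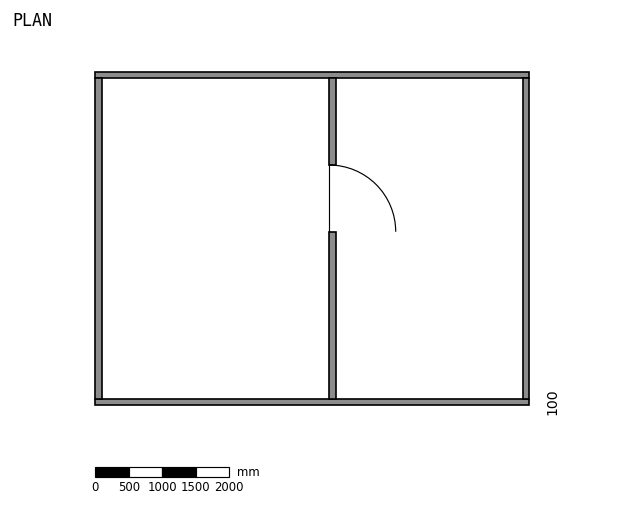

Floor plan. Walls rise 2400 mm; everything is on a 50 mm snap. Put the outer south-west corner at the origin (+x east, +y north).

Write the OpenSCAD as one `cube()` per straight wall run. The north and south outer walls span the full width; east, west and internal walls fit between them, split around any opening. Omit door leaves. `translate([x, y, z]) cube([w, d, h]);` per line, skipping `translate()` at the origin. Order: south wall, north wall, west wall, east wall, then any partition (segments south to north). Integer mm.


cube([6500, 100, 2400]);
translate([0, 4900, 0]) cube([6500, 100, 2400]);
translate([0, 100, 0]) cube([100, 4800, 2400]);
translate([6400, 100, 0]) cube([100, 4800, 2400]);
translate([3500, 100, 0]) cube([100, 2500, 2400]);
translate([3500, 3600, 0]) cube([100, 1300, 2400]);


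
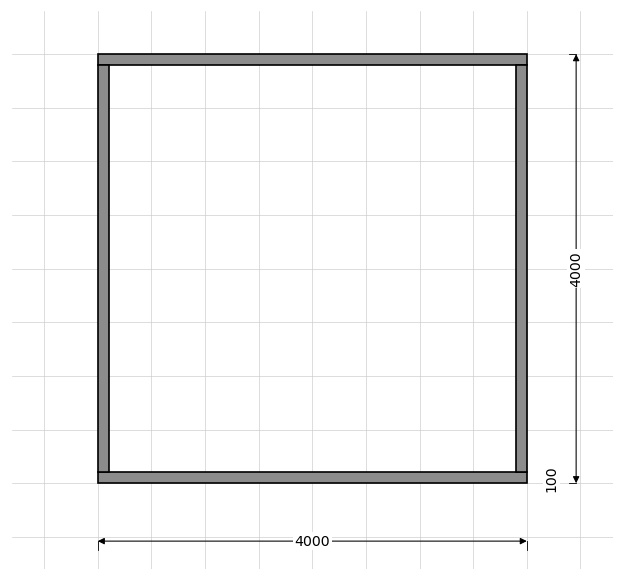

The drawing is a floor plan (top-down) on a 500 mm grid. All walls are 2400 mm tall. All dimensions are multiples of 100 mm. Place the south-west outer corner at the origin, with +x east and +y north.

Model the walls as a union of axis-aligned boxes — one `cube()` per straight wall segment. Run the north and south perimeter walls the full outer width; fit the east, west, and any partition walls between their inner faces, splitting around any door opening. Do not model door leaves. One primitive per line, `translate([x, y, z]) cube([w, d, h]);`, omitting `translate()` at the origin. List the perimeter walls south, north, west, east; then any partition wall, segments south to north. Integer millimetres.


cube([4000, 100, 2400]);
translate([0, 3900, 0]) cube([4000, 100, 2400]);
translate([0, 100, 0]) cube([100, 3800, 2400]);
translate([3900, 100, 0]) cube([100, 3800, 2400]);
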